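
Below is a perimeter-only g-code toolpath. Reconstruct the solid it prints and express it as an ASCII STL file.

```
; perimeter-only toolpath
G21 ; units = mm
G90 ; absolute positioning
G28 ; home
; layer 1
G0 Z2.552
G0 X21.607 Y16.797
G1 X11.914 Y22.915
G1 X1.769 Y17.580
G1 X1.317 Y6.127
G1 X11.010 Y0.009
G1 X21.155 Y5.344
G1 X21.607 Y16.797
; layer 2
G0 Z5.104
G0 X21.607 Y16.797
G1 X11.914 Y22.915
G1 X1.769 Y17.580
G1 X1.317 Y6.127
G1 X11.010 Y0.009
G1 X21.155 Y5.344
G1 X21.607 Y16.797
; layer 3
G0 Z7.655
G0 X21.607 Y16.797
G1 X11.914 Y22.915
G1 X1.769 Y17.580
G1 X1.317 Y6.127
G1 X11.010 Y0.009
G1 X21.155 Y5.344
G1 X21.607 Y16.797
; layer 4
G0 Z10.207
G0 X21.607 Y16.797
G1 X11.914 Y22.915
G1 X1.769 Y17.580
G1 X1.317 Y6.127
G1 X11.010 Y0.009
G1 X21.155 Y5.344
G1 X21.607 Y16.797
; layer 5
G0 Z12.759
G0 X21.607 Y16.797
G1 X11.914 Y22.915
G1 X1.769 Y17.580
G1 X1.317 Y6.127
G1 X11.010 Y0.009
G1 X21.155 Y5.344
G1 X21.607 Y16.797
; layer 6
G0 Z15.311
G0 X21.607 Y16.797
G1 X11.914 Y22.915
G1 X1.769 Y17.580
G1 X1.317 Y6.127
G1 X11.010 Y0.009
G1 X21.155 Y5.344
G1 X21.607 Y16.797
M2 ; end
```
solid part
  facet normal 0.0000 0.0000 -1.0000
    outer loop
      vertex 1.769 17.580 0.000
      vertex 11.914 22.915 0.000
      vertex 21.607 16.797 0.000
    endloop
  endfacet
  facet normal 0.0000 0.0000 -1.0000
    outer loop
      vertex 1.317 6.127 0.000
      vertex 1.769 17.580 0.000
      vertex 21.607 16.797 0.000
    endloop
  endfacet
  facet normal 0.0000 0.0000 -1.0000
    outer loop
      vertex 11.010 0.009 0.000
      vertex 1.317 6.127 0.000
      vertex 21.607 16.797 0.000
    endloop
  endfacet
  facet normal 0.0000 0.0000 -1.0000
    outer loop
      vertex 21.155 5.344 0.000
      vertex 11.010 0.009 0.000
      vertex 21.607 16.797 0.000
    endloop
  endfacet
  facet normal 0.0000 0.0000 1.0000
    outer loop
      vertex 21.607 16.797 15.311
      vertex 11.914 22.915 15.311
      vertex 1.769 17.580 15.311
    endloop
  endfacet
  facet normal 0.0000 0.0000 1.0000
    outer loop
      vertex 21.607 16.797 15.311
      vertex 1.769 17.580 15.311
      vertex 1.317 6.127 15.311
    endloop
  endfacet
  facet normal 0.0000 0.0000 1.0000
    outer loop
      vertex 21.607 16.797 15.311
      vertex 1.317 6.127 15.311
      vertex 11.010 0.009 15.311
    endloop
  endfacet
  facet normal 0.0000 0.0000 1.0000
    outer loop
      vertex 21.607 16.797 15.311
      vertex 11.010 0.009 15.311
      vertex 21.155 5.344 15.311
    endloop
  endfacet
  facet normal 0.5338 0.8456 0.0000
    outer loop
      vertex 21.607 16.797 0.000
      vertex 11.914 22.915 0.000
      vertex 11.914 22.915 15.311
    endloop
  endfacet
  facet normal 0.5338 0.8456 0.0000
    outer loop
      vertex 21.607 16.797 0.000
      vertex 11.914 22.915 15.311
      vertex 21.607 16.797 15.311
    endloop
  endfacet
  facet normal -0.4654 0.8851 0.0000
    outer loop
      vertex 11.914 22.915 0.000
      vertex 1.769 17.580 0.000
      vertex 1.769 17.580 15.311
    endloop
  endfacet
  facet normal -0.4654 0.8851 0.0000
    outer loop
      vertex 11.914 22.915 0.000
      vertex 1.769 17.580 15.311
      vertex 11.914 22.915 15.311
    endloop
  endfacet
  facet normal -0.9992 0.0394 0.0000
    outer loop
      vertex 1.769 17.580 0.000
      vertex 1.317 6.127 0.000
      vertex 1.317 6.127 15.311
    endloop
  endfacet
  facet normal -0.9992 0.0394 0.0000
    outer loop
      vertex 1.769 17.580 0.000
      vertex 1.317 6.127 15.311
      vertex 1.769 17.580 15.311
    endloop
  endfacet
  facet normal -0.5338 -0.8456 0.0000
    outer loop
      vertex 1.317 6.127 0.000
      vertex 11.010 0.009 0.000
      vertex 11.010 0.009 15.311
    endloop
  endfacet
  facet normal -0.5338 -0.8456 0.0000
    outer loop
      vertex 1.317 6.127 0.000
      vertex 11.010 0.009 15.311
      vertex 1.317 6.127 15.311
    endloop
  endfacet
  facet normal 0.4654 -0.8851 0.0000
    outer loop
      vertex 11.010 0.009 0.000
      vertex 21.155 5.344 0.000
      vertex 21.155 5.344 15.311
    endloop
  endfacet
  facet normal 0.4654 -0.8851 0.0000
    outer loop
      vertex 11.010 0.009 0.000
      vertex 21.155 5.344 15.311
      vertex 11.010 0.009 15.311
    endloop
  endfacet
  facet normal 0.9992 -0.0394 0.0000
    outer loop
      vertex 21.155 5.344 0.000
      vertex 21.607 16.797 0.000
      vertex 21.607 16.797 15.311
    endloop
  endfacet
  facet normal 0.9992 -0.0394 0.0000
    outer loop
      vertex 21.155 5.344 0.000
      vertex 21.607 16.797 15.311
      vertex 21.155 5.344 15.311
    endloop
  endfacet
endsolid part

The G0 Z moves step by Δz≈2.552 mm. Every layer's G1 loop is the same polygon, so the solid is a straight extrusion of it from z=0 to z≈15.3. Closing with flat bottom and top caps and triangulating gives 20 facets — a regular 6-sided prism (a cylinder approximated with 6 flat sides), circumscribed radius ≈ 11.5 mm, height ≈ 15.3 mm.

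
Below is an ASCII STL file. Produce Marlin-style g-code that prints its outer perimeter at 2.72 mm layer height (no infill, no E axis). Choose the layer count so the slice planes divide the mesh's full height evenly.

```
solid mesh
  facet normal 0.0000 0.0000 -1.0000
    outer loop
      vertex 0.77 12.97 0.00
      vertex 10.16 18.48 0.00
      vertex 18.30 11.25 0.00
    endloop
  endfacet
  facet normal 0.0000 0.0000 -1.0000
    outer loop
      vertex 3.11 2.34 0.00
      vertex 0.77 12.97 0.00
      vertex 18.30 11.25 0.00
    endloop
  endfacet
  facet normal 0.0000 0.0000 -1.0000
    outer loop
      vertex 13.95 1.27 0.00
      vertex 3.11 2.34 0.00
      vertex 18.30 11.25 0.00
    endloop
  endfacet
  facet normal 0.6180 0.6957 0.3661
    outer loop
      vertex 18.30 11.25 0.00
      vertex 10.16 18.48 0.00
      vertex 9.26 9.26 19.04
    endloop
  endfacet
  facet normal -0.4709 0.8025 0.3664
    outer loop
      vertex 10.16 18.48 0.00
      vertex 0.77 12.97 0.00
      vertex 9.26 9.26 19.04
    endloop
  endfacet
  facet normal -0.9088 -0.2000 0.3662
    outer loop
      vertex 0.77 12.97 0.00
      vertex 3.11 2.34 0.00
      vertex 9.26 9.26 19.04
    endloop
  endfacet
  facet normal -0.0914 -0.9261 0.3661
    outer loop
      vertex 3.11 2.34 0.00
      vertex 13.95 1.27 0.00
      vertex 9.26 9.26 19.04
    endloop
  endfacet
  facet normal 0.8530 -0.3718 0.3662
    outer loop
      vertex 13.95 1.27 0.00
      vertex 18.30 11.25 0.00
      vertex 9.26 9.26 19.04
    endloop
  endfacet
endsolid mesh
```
; perimeter-only toolpath
G21 ; units = mm
G90 ; absolute positioning
G28 ; home
; layer 1
G0 Z2.72
G0 X17.01 Y10.97
G1 X10.03 Y17.16
G1 X1.98 Y12.44
G1 X3.99 Y3.33
G1 X13.28 Y2.41
G1 X17.01 Y10.97
; layer 2
G0 Z5.44
G0 X15.72 Y10.68
G1 X9.90 Y15.85
G1 X3.20 Y11.91
G1 X4.87 Y4.32
G1 X12.61 Y3.55
G1 X15.72 Y10.68
; layer 3
G0 Z8.16
G0 X14.43 Y10.40
G1 X9.77 Y14.53
G1 X4.41 Y11.38
G1 X5.75 Y5.31
G1 X11.94 Y4.69
G1 X14.43 Y10.40
; layer 4
G0 Z10.88
G0 X13.13 Y10.11
G1 X9.65 Y13.21
G1 X5.62 Y10.85
G1 X6.62 Y6.29
G1 X11.27 Y5.84
G1 X13.13 Y10.11
; layer 5
G0 Z13.60
G0 X11.84 Y9.83
G1 X9.52 Y11.89
G1 X6.83 Y10.32
G1 X7.50 Y7.28
G1 X10.60 Y6.98
G1 X11.84 Y9.83
; layer 6
G0 Z16.32
G0 X10.55 Y9.54
G1 X9.39 Y10.58
G1 X8.05 Y9.79
G1 X8.38 Y8.27
G1 X9.93 Y8.12
G1 X10.55 Y9.54
M2 ; end

The solid is a regular 5-sided pyramid, base circumscribed radius ≈ 9.26 mm, apex at z ≈ 19 mm. Slicing at Δz = 2.72 mm — 7 equal slices spanning the solid's height, so layer i sits at z = i·h/7 — gives 6 non-empty perimeters. Each is a 5-segment closed polygon; G0 lifts to the layer z and rapids to the start vertex, then G1 traces the edges. The cross-section shrinks linearly with z (the slice at the apex is degenerate and omitted).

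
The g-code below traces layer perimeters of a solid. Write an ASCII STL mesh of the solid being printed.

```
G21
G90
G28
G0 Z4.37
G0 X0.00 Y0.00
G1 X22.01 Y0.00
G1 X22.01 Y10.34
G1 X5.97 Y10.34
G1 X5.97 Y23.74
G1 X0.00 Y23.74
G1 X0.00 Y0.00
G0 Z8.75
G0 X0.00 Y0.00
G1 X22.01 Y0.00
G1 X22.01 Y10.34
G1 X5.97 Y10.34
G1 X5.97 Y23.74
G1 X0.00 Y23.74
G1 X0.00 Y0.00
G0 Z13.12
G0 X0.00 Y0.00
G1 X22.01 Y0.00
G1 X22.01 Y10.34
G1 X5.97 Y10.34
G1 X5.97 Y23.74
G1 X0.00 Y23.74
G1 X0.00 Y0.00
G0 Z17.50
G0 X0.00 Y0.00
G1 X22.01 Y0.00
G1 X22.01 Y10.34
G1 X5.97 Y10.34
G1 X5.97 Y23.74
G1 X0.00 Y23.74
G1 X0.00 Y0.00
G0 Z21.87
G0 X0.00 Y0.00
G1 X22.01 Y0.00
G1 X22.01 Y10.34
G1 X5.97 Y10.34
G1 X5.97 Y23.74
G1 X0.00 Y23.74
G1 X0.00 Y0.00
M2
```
solid part
  facet normal 0.0000 0.0000 -1.0000
    outer loop
      vertex 22.01 10.34 0.00
      vertex 22.01 0.00 0.00
      vertex 0.00 0.00 0.00
    endloop
  endfacet
  facet normal 0.0000 0.0000 -1.0000
    outer loop
      vertex 5.97 10.34 0.00
      vertex 22.01 10.34 0.00
      vertex 0.00 0.00 0.00
    endloop
  endfacet
  facet normal 0.0000 0.0000 -1.0000
    outer loop
      vertex 5.97 23.74 0.00
      vertex 5.97 10.34 0.00
      vertex 0.00 0.00 0.00
    endloop
  endfacet
  facet normal 0.0000 0.0000 -1.0000
    outer loop
      vertex 0.00 23.74 0.00
      vertex 5.97 23.74 0.00
      vertex 0.00 0.00 0.00
    endloop
  endfacet
  facet normal 0.0000 0.0000 1.0000
    outer loop
      vertex 0.00 0.00 21.87
      vertex 22.01 0.00 21.87
      vertex 22.01 10.34 21.87
    endloop
  endfacet
  facet normal 0.0000 0.0000 1.0000
    outer loop
      vertex 0.00 0.00 21.87
      vertex 22.01 10.34 21.87
      vertex 5.97 10.34 21.87
    endloop
  endfacet
  facet normal 0.0000 0.0000 1.0000
    outer loop
      vertex 0.00 0.00 21.87
      vertex 5.97 10.34 21.87
      vertex 5.97 23.74 21.87
    endloop
  endfacet
  facet normal 0.0000 0.0000 1.0000
    outer loop
      vertex 0.00 0.00 21.87
      vertex 5.97 23.74 21.87
      vertex 0.00 23.74 21.87
    endloop
  endfacet
  facet normal 0.0000 -1.0000 0.0000
    outer loop
      vertex 0.00 0.00 0.00
      vertex 22.01 0.00 0.00
      vertex 22.01 0.00 21.87
    endloop
  endfacet
  facet normal 0.0000 -1.0000 0.0000
    outer loop
      vertex 0.00 0.00 0.00
      vertex 22.01 0.00 21.87
      vertex 0.00 0.00 21.87
    endloop
  endfacet
  facet normal 1.0000 0.0000 0.0000
    outer loop
      vertex 22.01 0.00 0.00
      vertex 22.01 10.34 0.00
      vertex 22.01 10.34 21.87
    endloop
  endfacet
  facet normal 1.0000 0.0000 0.0000
    outer loop
      vertex 22.01 0.00 0.00
      vertex 22.01 10.34 21.87
      vertex 22.01 0.00 21.87
    endloop
  endfacet
  facet normal 0.0000 1.0000 0.0000
    outer loop
      vertex 22.01 10.34 0.00
      vertex 5.97 10.34 0.00
      vertex 5.97 10.34 21.87
    endloop
  endfacet
  facet normal 0.0000 1.0000 0.0000
    outer loop
      vertex 22.01 10.34 0.00
      vertex 5.97 10.34 21.87
      vertex 22.01 10.34 21.87
    endloop
  endfacet
  facet normal 1.0000 0.0000 0.0000
    outer loop
      vertex 5.97 10.34 0.00
      vertex 5.97 23.74 0.00
      vertex 5.97 23.74 21.87
    endloop
  endfacet
  facet normal 1.0000 0.0000 0.0000
    outer loop
      vertex 5.97 10.34 0.00
      vertex 5.97 23.74 21.87
      vertex 5.97 10.34 21.87
    endloop
  endfacet
  facet normal 0.0000 1.0000 0.0000
    outer loop
      vertex 5.97 23.74 0.00
      vertex 0.00 23.74 0.00
      vertex 0.00 23.74 21.87
    endloop
  endfacet
  facet normal 0.0000 1.0000 0.0000
    outer loop
      vertex 5.97 23.74 0.00
      vertex 0.00 23.74 21.87
      vertex 5.97 23.74 21.87
    endloop
  endfacet
  facet normal -1.0000 0.0000 0.0000
    outer loop
      vertex 0.00 23.74 0.00
      vertex 0.00 0.00 0.00
      vertex 0.00 0.00 21.87
    endloop
  endfacet
  facet normal -1.0000 0.0000 0.0000
    outer loop
      vertex 0.00 23.74 0.00
      vertex 0.00 0.00 21.87
      vertex 0.00 23.74 21.87
    endloop
  endfacet
endsolid part

The G0 Z moves step by Δz≈4.37 mm. Every layer's G1 loop is the same polygon, so the solid is a straight extrusion of it from z=0 to z≈21.9. Closing with flat bottom and top caps and triangulating gives 20 facets — an L-shaped prism: outer 22 × 23.7 mm, arm thicknesses ≈ 10.3 mm (horizontal) and 5.97 mm (vertical), extruded 21.9 mm in z.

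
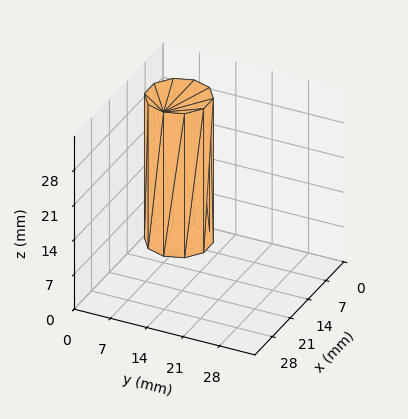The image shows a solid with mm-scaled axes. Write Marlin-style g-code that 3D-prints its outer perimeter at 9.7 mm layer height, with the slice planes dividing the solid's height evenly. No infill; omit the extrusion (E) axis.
Reading the render: the shape is a regular 10-sided prism (a cylinder approximated with 10 flat sides), circumscribed radius ≈ 6 mm, height ≈ 29 mm (dimensions read to the nearest mm from the axis ticks). For the g-code, the solid's height is divided into equal slices at the stated Δz and each level perimeter traced with G1 moves after a G0 lift.

; perimeter-only toolpath
G21 ; units = mm
G90 ; absolute positioning
G28 ; home
; layer 1
G0 Z9.7
G0 X12.0 Y6.0
G1 X10.9 Y9.5
G1 X7.9 Y11.7
G1 X4.1 Y11.7
G1 X1.1 Y9.5
G1 X0.0 Y6.0
G1 X1.1 Y2.5
G1 X4.1 Y0.3
G1 X7.9 Y0.3
G1 X10.9 Y2.5
G1 X12.0 Y6.0
; layer 2
G0 Z19.3
G0 X12.0 Y6.0
G1 X10.9 Y9.5
G1 X7.9 Y11.7
G1 X4.1 Y11.7
G1 X1.1 Y9.5
G1 X0.0 Y6.0
G1 X1.1 Y2.5
G1 X4.1 Y0.3
G1 X7.9 Y0.3
G1 X10.9 Y2.5
G1 X12.0 Y6.0
; layer 3
G0 Z29.0
G0 X12.0 Y6.0
G1 X10.9 Y9.5
G1 X7.9 Y11.7
G1 X4.1 Y11.7
G1 X1.1 Y9.5
G1 X0.0 Y6.0
G1 X1.1 Y2.5
G1 X4.1 Y0.3
G1 X7.9 Y0.3
G1 X10.9 Y2.5
G1 X12.0 Y6.0
M2 ; end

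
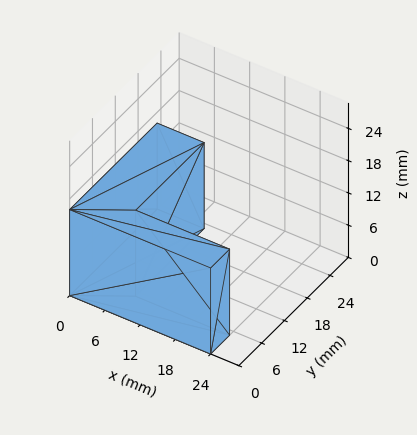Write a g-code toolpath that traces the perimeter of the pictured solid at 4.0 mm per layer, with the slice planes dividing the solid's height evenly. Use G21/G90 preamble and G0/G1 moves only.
Reading the render: the shape is an L-shaped prism: outer 24 × 23 mm, arm thicknesses ≈ 5 mm (horizontal) and 8 mm (vertical), extruded 16 mm in z (dimensions read to the nearest mm from the axis ticks). For the g-code, the solid's height is divided into equal slices at the stated Δz and each level perimeter traced with G1 moves after a G0 lift.

; perimeter-only toolpath
G21 ; units = mm
G90 ; absolute positioning
G28 ; home
; layer 1
G0 Z4.0
G0 X0.0 Y0.0
G1 X24.0 Y0.0
G1 X24.0 Y5.0
G1 X8.0 Y5.0
G1 X8.0 Y23.0
G1 X0.0 Y23.0
G1 X0.0 Y0.0
; layer 2
G0 Z8.0
G0 X0.0 Y0.0
G1 X24.0 Y0.0
G1 X24.0 Y5.0
G1 X8.0 Y5.0
G1 X8.0 Y23.0
G1 X0.0 Y23.0
G1 X0.0 Y0.0
; layer 3
G0 Z12.0
G0 X0.0 Y0.0
G1 X24.0 Y0.0
G1 X24.0 Y5.0
G1 X8.0 Y5.0
G1 X8.0 Y23.0
G1 X0.0 Y23.0
G1 X0.0 Y0.0
; layer 4
G0 Z16.0
G0 X0.0 Y0.0
G1 X24.0 Y0.0
G1 X24.0 Y5.0
G1 X8.0 Y5.0
G1 X8.0 Y23.0
G1 X0.0 Y23.0
G1 X0.0 Y0.0
M2 ; end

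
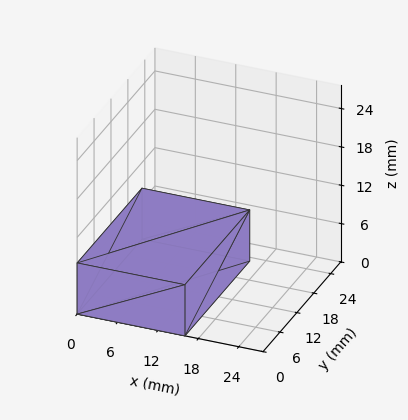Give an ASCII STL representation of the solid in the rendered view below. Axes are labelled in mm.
Reading the render: the shape is a rectangular box, roughly 16 × 23 mm footprint and 8 mm tall (dimensions read to the nearest mm from the axis ticks). For the STL, each face is triangulated and given an outward normal.

solid part
  facet normal 0.0000 0.0000 -1.0000
    outer loop
      vertex 16.0 23.0 0.0
      vertex 16.0 0.0 0.0
      vertex 0.0 0.0 0.0
    endloop
  endfacet
  facet normal 0.0000 0.0000 -1.0000
    outer loop
      vertex 0.0 23.0 0.0
      vertex 16.0 23.0 0.0
      vertex 0.0 0.0 0.0
    endloop
  endfacet
  facet normal 0.0000 0.0000 1.0000
    outer loop
      vertex 0.0 0.0 8.0
      vertex 16.0 0.0 8.0
      vertex 16.0 23.0 8.0
    endloop
  endfacet
  facet normal 0.0000 0.0000 1.0000
    outer loop
      vertex 0.0 0.0 8.0
      vertex 16.0 23.0 8.0
      vertex 0.0 23.0 8.0
    endloop
  endfacet
  facet normal 0.0000 -1.0000 0.0000
    outer loop
      vertex 0.0 0.0 0.0
      vertex 16.0 0.0 0.0
      vertex 16.0 0.0 8.0
    endloop
  endfacet
  facet normal 0.0000 -1.0000 0.0000
    outer loop
      vertex 0.0 0.0 0.0
      vertex 16.0 0.0 8.0
      vertex 0.0 0.0 8.0
    endloop
  endfacet
  facet normal 0.0000 1.0000 0.0000
    outer loop
      vertex 16.0 23.0 8.0
      vertex 16.0 23.0 0.0
      vertex 0.0 23.0 0.0
    endloop
  endfacet
  facet normal 0.0000 1.0000 0.0000
    outer loop
      vertex 0.0 23.0 8.0
      vertex 16.0 23.0 8.0
      vertex 0.0 23.0 0.0
    endloop
  endfacet
  facet normal -1.0000 0.0000 0.0000
    outer loop
      vertex 0.0 23.0 8.0
      vertex 0.0 23.0 0.0
      vertex 0.0 0.0 0.0
    endloop
  endfacet
  facet normal -1.0000 0.0000 0.0000
    outer loop
      vertex 0.0 0.0 8.0
      vertex 0.0 23.0 8.0
      vertex 0.0 0.0 0.0
    endloop
  endfacet
  facet normal 1.0000 0.0000 0.0000
    outer loop
      vertex 16.0 0.0 0.0
      vertex 16.0 23.0 0.0
      vertex 16.0 23.0 8.0
    endloop
  endfacet
  facet normal 1.0000 0.0000 0.0000
    outer loop
      vertex 16.0 0.0 0.0
      vertex 16.0 23.0 8.0
      vertex 16.0 0.0 8.0
    endloop
  endfacet
endsolid part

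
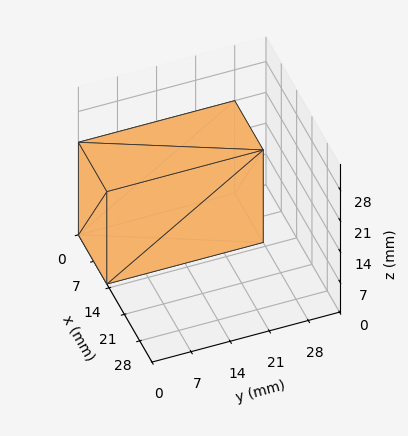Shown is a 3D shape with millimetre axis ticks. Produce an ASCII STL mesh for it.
Reading the render: the shape is a rectangular box, roughly 13 × 28 mm footprint and 21 mm tall (dimensions read to the nearest mm from the axis ticks). For the STL, each face is triangulated and given an outward normal.

solid part
  facet normal 0.0000 0.0000 -1.0000
    outer loop
      vertex 13.000 28.000 0.000
      vertex 13.000 0.000 0.000
      vertex 0.000 0.000 0.000
    endloop
  endfacet
  facet normal 0.0000 0.0000 -1.0000
    outer loop
      vertex 0.000 28.000 0.000
      vertex 13.000 28.000 0.000
      vertex 0.000 0.000 0.000
    endloop
  endfacet
  facet normal 0.0000 0.0000 1.0000
    outer loop
      vertex 0.000 0.000 21.000
      vertex 13.000 0.000 21.000
      vertex 13.000 28.000 21.000
    endloop
  endfacet
  facet normal 0.0000 0.0000 1.0000
    outer loop
      vertex 0.000 0.000 21.000
      vertex 13.000 28.000 21.000
      vertex 0.000 28.000 21.000
    endloop
  endfacet
  facet normal 0.0000 -1.0000 0.0000
    outer loop
      vertex 0.000 0.000 0.000
      vertex 13.000 0.000 0.000
      vertex 13.000 0.000 21.000
    endloop
  endfacet
  facet normal 0.0000 -1.0000 0.0000
    outer loop
      vertex 0.000 0.000 0.000
      vertex 13.000 0.000 21.000
      vertex 0.000 0.000 21.000
    endloop
  endfacet
  facet normal 0.0000 1.0000 0.0000
    outer loop
      vertex 13.000 28.000 21.000
      vertex 13.000 28.000 0.000
      vertex 0.000 28.000 0.000
    endloop
  endfacet
  facet normal 0.0000 1.0000 0.0000
    outer loop
      vertex 0.000 28.000 21.000
      vertex 13.000 28.000 21.000
      vertex 0.000 28.000 0.000
    endloop
  endfacet
  facet normal -1.0000 0.0000 0.0000
    outer loop
      vertex 0.000 28.000 21.000
      vertex 0.000 28.000 0.000
      vertex 0.000 0.000 0.000
    endloop
  endfacet
  facet normal -1.0000 0.0000 0.0000
    outer loop
      vertex 0.000 0.000 21.000
      vertex 0.000 28.000 21.000
      vertex 0.000 0.000 0.000
    endloop
  endfacet
  facet normal 1.0000 0.0000 0.0000
    outer loop
      vertex 13.000 0.000 0.000
      vertex 13.000 28.000 0.000
      vertex 13.000 28.000 21.000
    endloop
  endfacet
  facet normal 1.0000 0.0000 0.0000
    outer loop
      vertex 13.000 0.000 0.000
      vertex 13.000 28.000 21.000
      vertex 13.000 0.000 21.000
    endloop
  endfacet
endsolid part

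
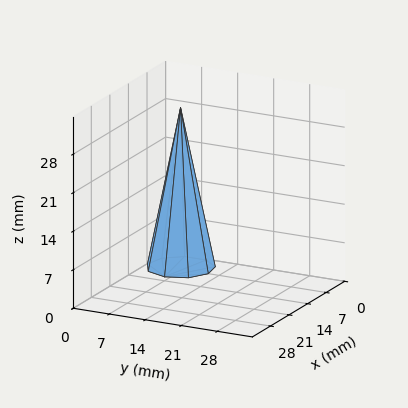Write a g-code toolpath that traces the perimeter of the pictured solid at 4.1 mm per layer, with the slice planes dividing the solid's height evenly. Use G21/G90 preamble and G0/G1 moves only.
Reading the render: the shape is a regular 9-sided pyramid, base circumscribed radius ≈ 6 mm, apex at z ≈ 29 mm (dimensions read to the nearest mm from the axis ticks). For the g-code, the solid's height is divided into equal slices at the stated Δz and each level perimeter traced with G1 moves after a G0 lift.

; perimeter-only toolpath
G21 ; units = mm
G90 ; absolute positioning
G28 ; home
; layer 1
G0 Z4.1
G0 X11.1 Y6.0
G1 X9.9 Y9.3
G1 X6.9 Y11.1
G1 X3.4 Y10.5
G1 X1.2 Y7.8
G1 X1.2 Y4.2
G1 X3.4 Y1.5
G1 X6.9 Y0.9
G1 X9.9 Y2.7
G1 X11.1 Y6.0
; layer 2
G0 Z8.3
G0 X10.3 Y6.0
G1 X9.3 Y8.8
G1 X6.7 Y10.2
G1 X3.9 Y9.7
G1 X2.0 Y7.5
G1 X2.0 Y4.5
G1 X3.9 Y2.3
G1 X6.7 Y1.8
G1 X9.3 Y3.2
G1 X10.3 Y6.0
; layer 3
G0 Z12.4
G0 X9.4 Y6.0
G1 X8.6 Y8.2
G1 X6.6 Y9.4
G1 X4.3 Y9.0
G1 X2.8 Y7.2
G1 X2.8 Y4.8
G1 X4.3 Y3.0
G1 X6.6 Y2.6
G1 X8.6 Y3.8
G1 X9.4 Y6.0
; layer 4
G0 Z16.6
G0 X8.6 Y6.0
G1 X8.0 Y7.7
G1 X6.4 Y8.5
G1 X4.7 Y8.2
G1 X3.6 Y6.9
G1 X3.6 Y5.1
G1 X4.7 Y3.8
G1 X6.4 Y3.5
G1 X8.0 Y4.3
G1 X8.6 Y6.0
; layer 5
G0 Z20.7
G0 X7.7 Y6.0
G1 X7.3 Y7.1
G1 X6.3 Y7.7
G1 X5.1 Y7.5
G1 X4.4 Y6.6
G1 X4.4 Y5.4
G1 X5.1 Y4.5
G1 X6.3 Y4.3
G1 X7.3 Y4.9
G1 X7.7 Y6.0
; layer 6
G0 Z24.9
G0 X6.9 Y6.0
G1 X6.7 Y6.6
G1 X6.1 Y6.8
G1 X5.6 Y6.7
G1 X5.2 Y6.3
G1 X5.2 Y5.7
G1 X5.6 Y5.3
G1 X6.1 Y5.2
G1 X6.7 Y5.4
G1 X6.9 Y6.0
M2 ; end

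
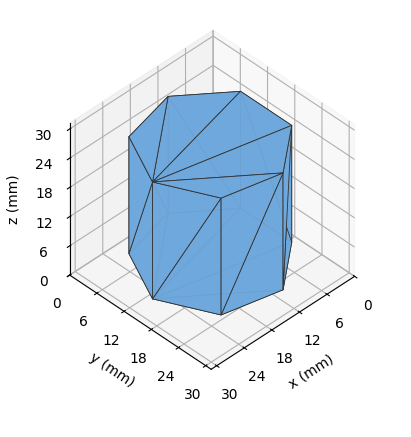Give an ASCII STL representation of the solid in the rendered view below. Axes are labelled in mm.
Reading the render: the shape is a regular 7-sided prism (a cylinder approximated with 7 flat sides), circumscribed radius ≈ 13 mm, height ≈ 24 mm (dimensions read to the nearest mm from the axis ticks). For the STL, each face is triangulated and given an outward normal.

solid part
  facet normal 0.0000 0.0000 -1.0000
    outer loop
      vertex 10.11 25.67 0.00
      vertex 21.11 23.16 0.00
      vertex 26.00 13.00 0.00
    endloop
  endfacet
  facet normal 0.0000 0.0000 -1.0000
    outer loop
      vertex 1.29 18.64 0.00
      vertex 10.11 25.67 0.00
      vertex 26.00 13.00 0.00
    endloop
  endfacet
  facet normal 0.0000 0.0000 -1.0000
    outer loop
      vertex 1.29 7.36 0.00
      vertex 1.29 18.64 0.00
      vertex 26.00 13.00 0.00
    endloop
  endfacet
  facet normal 0.0000 0.0000 -1.0000
    outer loop
      vertex 10.11 0.33 0.00
      vertex 1.29 7.36 0.00
      vertex 26.00 13.00 0.00
    endloop
  endfacet
  facet normal 0.0000 0.0000 -1.0000
    outer loop
      vertex 21.11 2.84 0.00
      vertex 10.11 0.33 0.00
      vertex 26.00 13.00 0.00
    endloop
  endfacet
  facet normal 0.0000 0.0000 1.0000
    outer loop
      vertex 26.00 13.00 24.00
      vertex 21.11 23.16 24.00
      vertex 10.11 25.67 24.00
    endloop
  endfacet
  facet normal 0.0000 0.0000 1.0000
    outer loop
      vertex 26.00 13.00 24.00
      vertex 10.11 25.67 24.00
      vertex 1.29 18.64 24.00
    endloop
  endfacet
  facet normal 0.0000 0.0000 1.0000
    outer loop
      vertex 26.00 13.00 24.00
      vertex 1.29 18.64 24.00
      vertex 1.29 7.36 24.00
    endloop
  endfacet
  facet normal 0.0000 0.0000 1.0000
    outer loop
      vertex 26.00 13.00 24.00
      vertex 1.29 7.36 24.00
      vertex 10.11 0.33 24.00
    endloop
  endfacet
  facet normal 0.0000 0.0000 1.0000
    outer loop
      vertex 26.00 13.00 24.00
      vertex 10.11 0.33 24.00
      vertex 21.11 2.84 24.00
    endloop
  endfacet
  facet normal 0.9011 0.4337 0.0000
    outer loop
      vertex 26.00 13.00 0.00
      vertex 21.11 23.16 0.00
      vertex 21.11 23.16 24.00
    endloop
  endfacet
  facet normal 0.9011 0.4337 0.0000
    outer loop
      vertex 26.00 13.00 0.00
      vertex 21.11 23.16 24.00
      vertex 26.00 13.00 24.00
    endloop
  endfacet
  facet normal 0.2225 0.9749 0.0000
    outer loop
      vertex 21.11 23.16 0.00
      vertex 10.11 25.67 0.00
      vertex 10.11 25.67 24.00
    endloop
  endfacet
  facet normal 0.2225 0.9749 0.0000
    outer loop
      vertex 21.11 23.16 0.00
      vertex 10.11 25.67 24.00
      vertex 21.11 23.16 24.00
    endloop
  endfacet
  facet normal -0.6233 0.7820 0.0000
    outer loop
      vertex 10.11 25.67 0.00
      vertex 1.29 18.64 0.00
      vertex 1.29 18.64 24.00
    endloop
  endfacet
  facet normal -0.6233 0.7820 0.0000
    outer loop
      vertex 10.11 25.67 0.00
      vertex 1.29 18.64 24.00
      vertex 10.11 25.67 24.00
    endloop
  endfacet
  facet normal -1.0000 0.0000 0.0000
    outer loop
      vertex 1.29 18.64 0.00
      vertex 1.29 7.36 0.00
      vertex 1.29 7.36 24.00
    endloop
  endfacet
  facet normal -1.0000 0.0000 0.0000
    outer loop
      vertex 1.29 18.64 0.00
      vertex 1.29 7.36 24.00
      vertex 1.29 18.64 24.00
    endloop
  endfacet
  facet normal -0.6233 -0.7820 0.0000
    outer loop
      vertex 1.29 7.36 0.00
      vertex 10.11 0.33 0.00
      vertex 10.11 0.33 24.00
    endloop
  endfacet
  facet normal -0.6233 -0.7820 0.0000
    outer loop
      vertex 1.29 7.36 0.00
      vertex 10.11 0.33 24.00
      vertex 1.29 7.36 24.00
    endloop
  endfacet
  facet normal 0.2225 -0.9749 0.0000
    outer loop
      vertex 10.11 0.33 0.00
      vertex 21.11 2.84 0.00
      vertex 21.11 2.84 24.00
    endloop
  endfacet
  facet normal 0.2225 -0.9749 0.0000
    outer loop
      vertex 10.11 0.33 0.00
      vertex 21.11 2.84 24.00
      vertex 10.11 0.33 24.00
    endloop
  endfacet
  facet normal 0.9011 -0.4337 0.0000
    outer loop
      vertex 21.11 2.84 0.00
      vertex 26.00 13.00 0.00
      vertex 26.00 13.00 24.00
    endloop
  endfacet
  facet normal 0.9011 -0.4337 0.0000
    outer loop
      vertex 21.11 2.84 0.00
      vertex 26.00 13.00 24.00
      vertex 21.11 2.84 24.00
    endloop
  endfacet
endsolid part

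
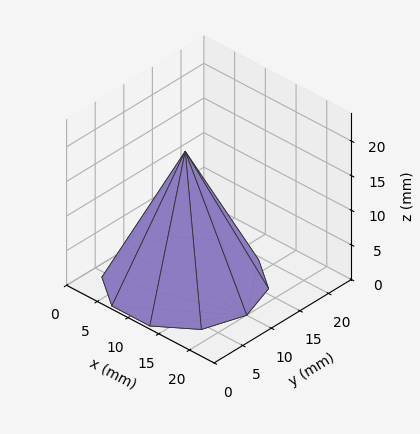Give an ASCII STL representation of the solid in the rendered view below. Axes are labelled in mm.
Reading the render: the shape is a regular 10-sided pyramid, base circumscribed radius ≈ 10 mm, apex at z ≈ 19 mm (dimensions read to the nearest mm from the axis ticks). For the STL, each face is triangulated and given an outward normal.

solid part
  facet normal 0.0000 0.0000 -1.0000
    outer loop
      vertex 13.090 19.511 0.000
      vertex 18.090 15.878 0.000
      vertex 20.000 10.000 0.000
    endloop
  endfacet
  facet normal 0.0000 0.0000 -1.0000
    outer loop
      vertex 6.910 19.511 0.000
      vertex 13.090 19.511 0.000
      vertex 20.000 10.000 0.000
    endloop
  endfacet
  facet normal 0.0000 0.0000 -1.0000
    outer loop
      vertex 1.910 15.878 0.000
      vertex 6.910 19.511 0.000
      vertex 20.000 10.000 0.000
    endloop
  endfacet
  facet normal 0.0000 0.0000 -1.0000
    outer loop
      vertex 0.000 10.000 0.000
      vertex 1.910 15.878 0.000
      vertex 20.000 10.000 0.000
    endloop
  endfacet
  facet normal 0.0000 0.0000 -1.0000
    outer loop
      vertex 1.910 4.122 0.000
      vertex 0.000 10.000 0.000
      vertex 20.000 10.000 0.000
    endloop
  endfacet
  facet normal 0.0000 0.0000 -1.0000
    outer loop
      vertex 6.910 0.489 0.000
      vertex 1.910 4.122 0.000
      vertex 20.000 10.000 0.000
    endloop
  endfacet
  facet normal 0.0000 0.0000 -1.0000
    outer loop
      vertex 13.090 0.489 0.000
      vertex 6.910 0.489 0.000
      vertex 20.000 10.000 0.000
    endloop
  endfacet
  facet normal 0.0000 0.0000 -1.0000
    outer loop
      vertex 18.090 4.122 0.000
      vertex 13.090 0.489 0.000
      vertex 20.000 10.000 0.000
    endloop
  endfacet
  facet normal 0.8505 0.2763 0.4476
    outer loop
      vertex 20.000 10.000 0.000
      vertex 18.090 15.878 0.000
      vertex 10.000 10.000 19.000
    endloop
  endfacet
  facet normal 0.5256 0.7234 0.4476
    outer loop
      vertex 18.090 15.878 0.000
      vertex 13.090 19.511 0.000
      vertex 10.000 10.000 19.000
    endloop
  endfacet
  facet normal 0.0000 0.8942 0.4476
    outer loop
      vertex 13.090 19.511 0.000
      vertex 6.910 19.511 0.000
      vertex 10.000 10.000 19.000
    endloop
  endfacet
  facet normal -0.5256 0.7234 0.4476
    outer loop
      vertex 6.910 19.511 0.000
      vertex 1.910 15.878 0.000
      vertex 10.000 10.000 19.000
    endloop
  endfacet
  facet normal -0.8505 0.2763 0.4476
    outer loop
      vertex 1.910 15.878 0.000
      vertex 0.000 10.000 0.000
      vertex 10.000 10.000 19.000
    endloop
  endfacet
  facet normal -0.8505 -0.2763 0.4476
    outer loop
      vertex 0.000 10.000 0.000
      vertex 1.910 4.122 0.000
      vertex 10.000 10.000 19.000
    endloop
  endfacet
  facet normal -0.5256 -0.7234 0.4476
    outer loop
      vertex 1.910 4.122 0.000
      vertex 6.910 0.489 0.000
      vertex 10.000 10.000 19.000
    endloop
  endfacet
  facet normal 0.0000 -0.8942 0.4476
    outer loop
      vertex 6.910 0.489 0.000
      vertex 13.090 0.489 0.000
      vertex 10.000 10.000 19.000
    endloop
  endfacet
  facet normal 0.5256 -0.7234 0.4476
    outer loop
      vertex 13.090 0.489 0.000
      vertex 18.090 4.122 0.000
      vertex 10.000 10.000 19.000
    endloop
  endfacet
  facet normal 0.8505 -0.2763 0.4476
    outer loop
      vertex 18.090 4.122 0.000
      vertex 20.000 10.000 0.000
      vertex 10.000 10.000 19.000
    endloop
  endfacet
endsolid part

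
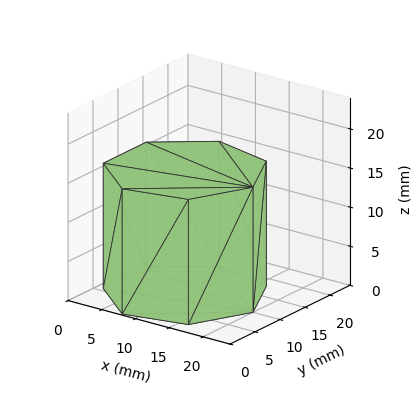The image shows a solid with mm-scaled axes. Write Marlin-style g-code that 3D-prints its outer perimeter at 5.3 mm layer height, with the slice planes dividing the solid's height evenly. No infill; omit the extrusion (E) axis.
Reading the render: the shape is a regular 7-sided prism (a cylinder approximated with 7 flat sides), circumscribed radius ≈ 10 mm, height ≈ 16 mm (dimensions read to the nearest mm from the axis ticks). For the g-code, the solid's height is divided into equal slices at the stated Δz and each level perimeter traced with G1 moves after a G0 lift.

; perimeter-only toolpath
G21 ; units = mm
G90 ; absolute positioning
G28 ; home
; layer 1
G0 Z5.3
G0 X20.0 Y10.0
G1 X16.2 Y17.8
G1 X7.8 Y19.7
G1 X1.0 Y14.3
G1 X1.0 Y5.7
G1 X7.8 Y0.3
G1 X16.2 Y2.2
G1 X20.0 Y10.0
; layer 2
G0 Z10.7
G0 X20.0 Y10.0
G1 X16.2 Y17.8
G1 X7.8 Y19.7
G1 X1.0 Y14.3
G1 X1.0 Y5.7
G1 X7.8 Y0.3
G1 X16.2 Y2.2
G1 X20.0 Y10.0
; layer 3
G0 Z16.0
G0 X20.0 Y10.0
G1 X16.2 Y17.8
G1 X7.8 Y19.7
G1 X1.0 Y14.3
G1 X1.0 Y5.7
G1 X7.8 Y0.3
G1 X16.2 Y2.2
G1 X20.0 Y10.0
M2 ; end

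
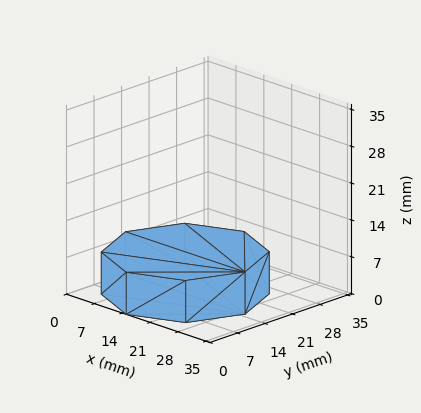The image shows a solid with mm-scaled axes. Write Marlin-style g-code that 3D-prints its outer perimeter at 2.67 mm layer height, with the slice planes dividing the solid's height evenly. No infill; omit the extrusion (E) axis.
Reading the render: the shape is a regular 8-sided prism (a cylinder approximated with 8 flat sides), circumscribed radius ≈ 15 mm, height ≈ 8 mm (dimensions read to the nearest mm from the axis ticks). For the g-code, the solid's height is divided into equal slices at the stated Δz and each level perimeter traced with G1 moves after a G0 lift.

; perimeter-only toolpath
G21 ; units = mm
G90 ; absolute positioning
G28 ; home
; layer 1
G0 Z2.67
G0 X30.00 Y15.00
G1 X25.61 Y25.61
G1 X15.00 Y30.00
G1 X4.39 Y25.61
G1 X0.00 Y15.00
G1 X4.39 Y4.39
G1 X15.00 Y0.00
G1 X25.61 Y4.39
G1 X30.00 Y15.00
; layer 2
G0 Z5.33
G0 X30.00 Y15.00
G1 X25.61 Y25.61
G1 X15.00 Y30.00
G1 X4.39 Y25.61
G1 X0.00 Y15.00
G1 X4.39 Y4.39
G1 X15.00 Y0.00
G1 X25.61 Y4.39
G1 X30.00 Y15.00
; layer 3
G0 Z8.00
G0 X30.00 Y15.00
G1 X25.61 Y25.61
G1 X15.00 Y30.00
G1 X4.39 Y25.61
G1 X0.00 Y15.00
G1 X4.39 Y4.39
G1 X15.00 Y0.00
G1 X25.61 Y4.39
G1 X30.00 Y15.00
M2 ; end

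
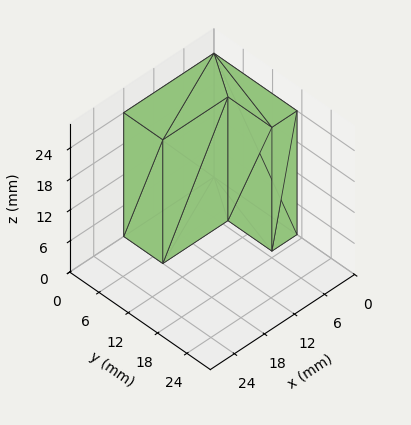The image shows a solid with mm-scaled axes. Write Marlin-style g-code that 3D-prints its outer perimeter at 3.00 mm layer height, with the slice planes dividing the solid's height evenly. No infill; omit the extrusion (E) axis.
Reading the render: the shape is an L-shaped prism: outer 18 × 17 mm, arm thicknesses ≈ 8 mm (horizontal) and 5 mm (vertical), extruded 24 mm in z (dimensions read to the nearest mm from the axis ticks). For the g-code, the solid's height is divided into equal slices at the stated Δz and each level perimeter traced with G1 moves after a G0 lift.

; perimeter-only toolpath
G21 ; units = mm
G90 ; absolute positioning
G28 ; home
; layer 1
G0 Z3.00
G0 X0.00 Y0.00
G1 X18.00 Y0.00
G1 X18.00 Y8.00
G1 X5.00 Y8.00
G1 X5.00 Y17.00
G1 X0.00 Y17.00
G1 X0.00 Y0.00
; layer 2
G0 Z6.00
G0 X0.00 Y0.00
G1 X18.00 Y0.00
G1 X18.00 Y8.00
G1 X5.00 Y8.00
G1 X5.00 Y17.00
G1 X0.00 Y17.00
G1 X0.00 Y0.00
; layer 3
G0 Z9.00
G0 X0.00 Y0.00
G1 X18.00 Y0.00
G1 X18.00 Y8.00
G1 X5.00 Y8.00
G1 X5.00 Y17.00
G1 X0.00 Y17.00
G1 X0.00 Y0.00
; layer 4
G0 Z12.00
G0 X0.00 Y0.00
G1 X18.00 Y0.00
G1 X18.00 Y8.00
G1 X5.00 Y8.00
G1 X5.00 Y17.00
G1 X0.00 Y17.00
G1 X0.00 Y0.00
; layer 5
G0 Z15.00
G0 X0.00 Y0.00
G1 X18.00 Y0.00
G1 X18.00 Y8.00
G1 X5.00 Y8.00
G1 X5.00 Y17.00
G1 X0.00 Y17.00
G1 X0.00 Y0.00
; layer 6
G0 Z18.00
G0 X0.00 Y0.00
G1 X18.00 Y0.00
G1 X18.00 Y8.00
G1 X5.00 Y8.00
G1 X5.00 Y17.00
G1 X0.00 Y17.00
G1 X0.00 Y0.00
; layer 7
G0 Z21.00
G0 X0.00 Y0.00
G1 X18.00 Y0.00
G1 X18.00 Y8.00
G1 X5.00 Y8.00
G1 X5.00 Y17.00
G1 X0.00 Y17.00
G1 X0.00 Y0.00
; layer 8
G0 Z24.00
G0 X0.00 Y0.00
G1 X18.00 Y0.00
G1 X18.00 Y8.00
G1 X5.00 Y8.00
G1 X5.00 Y17.00
G1 X0.00 Y17.00
G1 X0.00 Y0.00
M2 ; end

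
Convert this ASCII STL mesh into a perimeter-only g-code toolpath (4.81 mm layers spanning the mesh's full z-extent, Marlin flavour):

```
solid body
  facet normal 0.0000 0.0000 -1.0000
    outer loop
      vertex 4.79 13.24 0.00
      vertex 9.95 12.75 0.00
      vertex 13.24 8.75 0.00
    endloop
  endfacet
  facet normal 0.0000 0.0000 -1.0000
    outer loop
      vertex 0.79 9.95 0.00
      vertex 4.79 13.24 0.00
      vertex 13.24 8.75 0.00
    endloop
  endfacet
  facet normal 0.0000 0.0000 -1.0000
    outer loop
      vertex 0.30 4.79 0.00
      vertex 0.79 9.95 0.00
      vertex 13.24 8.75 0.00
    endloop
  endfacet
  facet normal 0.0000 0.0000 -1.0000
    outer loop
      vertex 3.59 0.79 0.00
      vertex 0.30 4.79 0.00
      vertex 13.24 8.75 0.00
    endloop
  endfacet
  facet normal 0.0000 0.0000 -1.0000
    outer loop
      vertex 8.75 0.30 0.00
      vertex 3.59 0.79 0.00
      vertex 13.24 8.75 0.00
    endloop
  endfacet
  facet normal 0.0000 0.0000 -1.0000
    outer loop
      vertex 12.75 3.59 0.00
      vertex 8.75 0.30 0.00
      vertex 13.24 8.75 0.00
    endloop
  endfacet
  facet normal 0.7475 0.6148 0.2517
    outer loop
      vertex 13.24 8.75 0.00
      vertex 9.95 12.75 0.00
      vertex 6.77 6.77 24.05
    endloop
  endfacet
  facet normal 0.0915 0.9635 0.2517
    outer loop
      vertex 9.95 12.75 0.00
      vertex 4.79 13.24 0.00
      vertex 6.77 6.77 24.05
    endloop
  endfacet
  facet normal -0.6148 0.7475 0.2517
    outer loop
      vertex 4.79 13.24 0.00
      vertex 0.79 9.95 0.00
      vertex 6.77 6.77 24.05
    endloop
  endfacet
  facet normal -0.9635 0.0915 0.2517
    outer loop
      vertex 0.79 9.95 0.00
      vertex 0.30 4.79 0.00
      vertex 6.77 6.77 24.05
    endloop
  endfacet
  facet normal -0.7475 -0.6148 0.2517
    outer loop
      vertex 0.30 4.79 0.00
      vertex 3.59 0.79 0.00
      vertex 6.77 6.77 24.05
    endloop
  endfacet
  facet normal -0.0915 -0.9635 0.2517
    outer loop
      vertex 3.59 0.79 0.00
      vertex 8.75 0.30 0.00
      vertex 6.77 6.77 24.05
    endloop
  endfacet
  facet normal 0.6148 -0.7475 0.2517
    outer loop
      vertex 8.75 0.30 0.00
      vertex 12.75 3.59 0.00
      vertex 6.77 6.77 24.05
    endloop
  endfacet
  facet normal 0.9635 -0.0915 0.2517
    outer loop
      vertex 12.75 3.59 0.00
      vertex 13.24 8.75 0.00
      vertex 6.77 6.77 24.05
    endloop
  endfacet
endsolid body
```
; perimeter-only toolpath
G21 ; units = mm
G90 ; absolute positioning
G28 ; home
; layer 1
G0 Z4.81
G0 X11.95 Y8.35
G1 X9.31 Y11.55
G1 X5.19 Y11.95
G1 X1.99 Y9.31
G1 X1.59 Y5.19
G1 X4.23 Y1.99
G1 X8.35 Y1.59
G1 X11.55 Y4.23
G1 X11.95 Y8.35
; layer 2
G0 Z9.62
G0 X10.65 Y7.96
G1 X8.68 Y10.36
G1 X5.58 Y10.65
G1 X3.18 Y8.68
G1 X2.89 Y5.58
G1 X4.86 Y3.18
G1 X7.96 Y2.89
G1 X10.36 Y4.86
G1 X10.65 Y7.96
; layer 3
G0 Z14.43
G0 X9.36 Y7.56
G1 X8.04 Y9.16
G1 X5.98 Y9.36
G1 X4.38 Y8.04
G1 X4.18 Y5.98
G1 X5.50 Y4.38
G1 X7.56 Y4.18
G1 X9.16 Y5.50
G1 X9.36 Y7.56
; layer 4
G0 Z19.24
G0 X8.06 Y7.17
G1 X7.41 Y7.97
G1 X6.37 Y8.06
G1 X5.57 Y7.41
G1 X5.48 Y6.37
G1 X6.13 Y5.57
G1 X7.17 Y5.48
G1 X7.97 Y6.13
G1 X8.06 Y7.17
M2 ; end

The solid is a regular 8-sided pyramid, base circumscribed radius ≈ 6.77 mm, apex at z ≈ 24.1 mm. Slicing at Δz = 4.81 mm — 5 equal slices spanning the solid's height, so layer i sits at z = i·h/5 — gives 4 non-empty perimeters. Each is a 8-segment closed polygon; G0 lifts to the layer z and rapids to the start vertex, then G1 traces the edges. The cross-section shrinks linearly with z (the slice at the apex is degenerate and omitted).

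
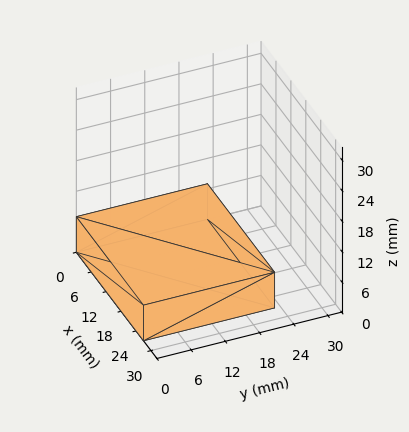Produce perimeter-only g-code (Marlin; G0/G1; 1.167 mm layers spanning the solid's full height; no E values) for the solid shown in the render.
Reading the render: the shape is a rectangular box, roughly 27 × 23 mm footprint and 7 mm tall (dimensions read to the nearest mm from the axis ticks). For the g-code, the solid's height is divided into equal slices at the stated Δz and each level perimeter traced with G1 moves after a G0 lift.

; perimeter-only toolpath
G21 ; units = mm
G90 ; absolute positioning
G28 ; home
; layer 1
G0 Z1.167
G0 X0.000 Y0.000
G1 X27.000 Y0.000
G1 X27.000 Y23.000
G1 X0.000 Y23.000
G1 X0.000 Y0.000
; layer 2
G0 Z2.333
G0 X0.000 Y0.000
G1 X27.000 Y0.000
G1 X27.000 Y23.000
G1 X0.000 Y23.000
G1 X0.000 Y0.000
; layer 3
G0 Z3.500
G0 X0.000 Y0.000
G1 X27.000 Y0.000
G1 X27.000 Y23.000
G1 X0.000 Y23.000
G1 X0.000 Y0.000
; layer 4
G0 Z4.667
G0 X0.000 Y0.000
G1 X27.000 Y0.000
G1 X27.000 Y23.000
G1 X0.000 Y23.000
G1 X0.000 Y0.000
; layer 5
G0 Z5.833
G0 X0.000 Y0.000
G1 X27.000 Y0.000
G1 X27.000 Y23.000
G1 X0.000 Y23.000
G1 X0.000 Y0.000
; layer 6
G0 Z7.000
G0 X0.000 Y0.000
G1 X27.000 Y0.000
G1 X27.000 Y23.000
G1 X0.000 Y23.000
G1 X0.000 Y0.000
M2 ; end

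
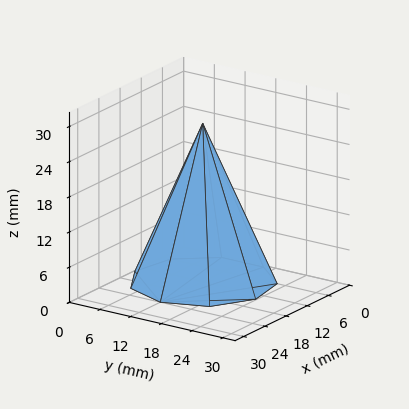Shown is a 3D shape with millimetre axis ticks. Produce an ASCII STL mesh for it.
Reading the render: the shape is a regular 9-sided pyramid, base circumscribed radius ≈ 12 mm, apex at z ≈ 27 mm (dimensions read to the nearest mm from the axis ticks). For the STL, each face is triangulated and given an outward normal.

solid part
  facet normal 0.0000 0.0000 -1.0000
    outer loop
      vertex 14.1 23.8 0.0
      vertex 21.2 19.7 0.0
      vertex 24.0 12.0 0.0
    endloop
  endfacet
  facet normal 0.0000 0.0000 -1.0000
    outer loop
      vertex 6.0 22.4 0.0
      vertex 14.1 23.8 0.0
      vertex 24.0 12.0 0.0
    endloop
  endfacet
  facet normal 0.0000 0.0000 -1.0000
    outer loop
      vertex 0.7 16.1 0.0
      vertex 6.0 22.4 0.0
      vertex 24.0 12.0 0.0
    endloop
  endfacet
  facet normal 0.0000 0.0000 -1.0000
    outer loop
      vertex 0.7 7.9 0.0
      vertex 0.7 16.1 0.0
      vertex 24.0 12.0 0.0
    endloop
  endfacet
  facet normal 0.0000 0.0000 -1.0000
    outer loop
      vertex 6.0 1.6 0.0
      vertex 0.7 7.9 0.0
      vertex 24.0 12.0 0.0
    endloop
  endfacet
  facet normal 0.0000 0.0000 -1.0000
    outer loop
      vertex 14.1 0.2 0.0
      vertex 6.0 1.6 0.0
      vertex 24.0 12.0 0.0
    endloop
  endfacet
  facet normal 0.0000 0.0000 -1.0000
    outer loop
      vertex 21.2 4.3 0.0
      vertex 14.1 0.2 0.0
      vertex 24.0 12.0 0.0
    endloop
  endfacet
  facet normal 0.8672 0.3153 0.3854
    outer loop
      vertex 24.0 12.0 0.0
      vertex 21.2 19.7 0.0
      vertex 12.0 12.0 27.0
    endloop
  endfacet
  facet normal 0.4615 0.7992 0.3852
    outer loop
      vertex 21.2 19.7 0.0
      vertex 14.1 23.8 0.0
      vertex 12.0 12.0 27.0
    endloop
  endfacet
  facet normal -0.1572 0.9094 0.3852
    outer loop
      vertex 14.1 23.8 0.0
      vertex 6.0 22.4 0.0
      vertex 12.0 12.0 27.0
    endloop
  endfacet
  facet normal -0.7060 0.5940 0.3857
    outer loop
      vertex 6.0 22.4 0.0
      vertex 0.7 16.1 0.0
      vertex 12.0 12.0 27.0
    endloop
  endfacet
  facet normal -0.9225 0.0000 0.3861
    outer loop
      vertex 0.7 16.1 0.0
      vertex 0.7 7.9 0.0
      vertex 12.0 12.0 27.0
    endloop
  endfacet
  facet normal -0.7060 -0.5940 0.3857
    outer loop
      vertex 0.7 7.9 0.0
      vertex 6.0 1.6 0.0
      vertex 12.0 12.0 27.0
    endloop
  endfacet
  facet normal -0.1572 -0.9094 0.3852
    outer loop
      vertex 6.0 1.6 0.0
      vertex 14.1 0.2 0.0
      vertex 12.0 12.0 27.0
    endloop
  endfacet
  facet normal 0.4615 -0.7992 0.3852
    outer loop
      vertex 14.1 0.2 0.0
      vertex 21.2 4.3 0.0
      vertex 12.0 12.0 27.0
    endloop
  endfacet
  facet normal 0.8672 -0.3153 0.3854
    outer loop
      vertex 21.2 4.3 0.0
      vertex 24.0 12.0 0.0
      vertex 12.0 12.0 27.0
    endloop
  endfacet
endsolid part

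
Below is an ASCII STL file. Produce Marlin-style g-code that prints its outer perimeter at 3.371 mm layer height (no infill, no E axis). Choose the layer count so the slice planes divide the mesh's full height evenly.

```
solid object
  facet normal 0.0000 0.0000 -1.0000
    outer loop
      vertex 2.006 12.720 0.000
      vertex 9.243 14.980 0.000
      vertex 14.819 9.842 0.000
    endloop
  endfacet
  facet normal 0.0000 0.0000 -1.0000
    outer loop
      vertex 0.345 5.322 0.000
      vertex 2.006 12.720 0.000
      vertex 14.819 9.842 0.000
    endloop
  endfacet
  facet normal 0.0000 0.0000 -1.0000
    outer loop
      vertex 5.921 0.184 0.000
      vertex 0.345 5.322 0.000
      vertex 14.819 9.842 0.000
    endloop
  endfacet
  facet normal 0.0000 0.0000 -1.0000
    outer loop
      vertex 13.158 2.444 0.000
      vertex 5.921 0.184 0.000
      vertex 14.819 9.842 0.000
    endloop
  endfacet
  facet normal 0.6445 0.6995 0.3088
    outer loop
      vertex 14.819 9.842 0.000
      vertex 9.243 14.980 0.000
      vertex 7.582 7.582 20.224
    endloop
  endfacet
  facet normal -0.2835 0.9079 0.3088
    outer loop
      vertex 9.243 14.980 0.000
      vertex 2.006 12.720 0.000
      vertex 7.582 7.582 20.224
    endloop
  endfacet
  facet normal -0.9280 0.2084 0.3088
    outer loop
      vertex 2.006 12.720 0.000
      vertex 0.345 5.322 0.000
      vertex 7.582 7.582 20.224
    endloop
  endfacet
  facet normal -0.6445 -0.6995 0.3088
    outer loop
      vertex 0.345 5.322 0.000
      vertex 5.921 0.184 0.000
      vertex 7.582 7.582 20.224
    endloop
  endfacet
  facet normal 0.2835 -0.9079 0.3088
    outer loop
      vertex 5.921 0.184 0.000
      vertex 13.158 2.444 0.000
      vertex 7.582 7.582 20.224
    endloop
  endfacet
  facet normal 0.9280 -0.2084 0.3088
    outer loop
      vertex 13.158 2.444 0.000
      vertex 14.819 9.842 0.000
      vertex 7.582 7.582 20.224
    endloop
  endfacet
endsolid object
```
; perimeter-only toolpath
G21 ; units = mm
G90 ; absolute positioning
G28 ; home
; layer 1
G0 Z3.371
G0 X13.613 Y9.465
G1 X8.966 Y13.747
G1 X2.935 Y11.864
G1 X1.551 Y5.699
G1 X6.198 Y1.417
G1 X12.229 Y3.300
G1 X13.613 Y9.465
; layer 2
G0 Z6.741
G0 X12.407 Y9.089
G1 X8.689 Y12.514
G1 X3.865 Y11.007
G1 X2.757 Y6.075
G1 X6.475 Y2.650
G1 X11.299 Y4.157
G1 X12.407 Y9.089
; layer 3
G0 Z10.112
G0 X11.200 Y8.712
G1 X8.412 Y11.281
G1 X4.794 Y10.151
G1 X3.963 Y6.452
G1 X6.752 Y3.883
G1 X10.370 Y5.013
G1 X11.200 Y8.712
; layer 4
G0 Z13.483
G0 X9.994 Y8.335
G1 X8.136 Y10.048
G1 X5.723 Y9.295
G1 X5.170 Y6.829
G1 X7.028 Y5.116
G1 X9.441 Y5.869
G1 X9.994 Y8.335
; layer 5
G0 Z16.853
G0 X8.788 Y7.959
G1 X7.859 Y8.815
G1 X6.653 Y8.438
G1 X6.376 Y7.205
G1 X7.305 Y6.349
G1 X8.511 Y6.726
G1 X8.788 Y7.959
M2 ; end

The solid is a regular 6-sided pyramid, base circumscribed radius ≈ 7.58 mm, apex at z ≈ 20.2 mm. Slicing at Δz = 3.371 mm — 6 equal slices spanning the solid's height, so layer i sits at z = i·h/6 — gives 5 non-empty perimeters. Each is a 6-segment closed polygon; G0 lifts to the layer z and rapids to the start vertex, then G1 traces the edges. The cross-section shrinks linearly with z (the slice at the apex is degenerate and omitted).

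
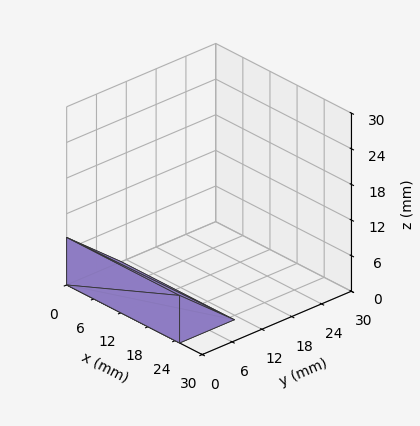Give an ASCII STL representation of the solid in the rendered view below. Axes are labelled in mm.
Reading the render: the shape is a wedge (ramp): 25 × 11 mm base, rising to 8 mm along the y=0 edge and sloping linearly to z=0 at y=11 (dimensions read to the nearest mm from the axis ticks). For the STL, each face is triangulated and given an outward normal.

solid part
  facet normal 0.0000 0.0000 -1.0000
    outer loop
      vertex 25.000 11.000 0.000
      vertex 25.000 0.000 0.000
      vertex 0.000 0.000 0.000
    endloop
  endfacet
  facet normal 0.0000 0.0000 -1.0000
    outer loop
      vertex 0.000 11.000 0.000
      vertex 25.000 11.000 0.000
      vertex 0.000 0.000 0.000
    endloop
  endfacet
  facet normal 0.0000 -1.0000 0.0000
    outer loop
      vertex 0.000 0.000 0.000
      vertex 25.000 0.000 0.000
      vertex 25.000 0.000 8.000
    endloop
  endfacet
  facet normal 0.0000 -1.0000 0.0000
    outer loop
      vertex 0.000 0.000 0.000
      vertex 25.000 0.000 8.000
      vertex 0.000 0.000 8.000
    endloop
  endfacet
  facet normal 0.0000 0.5882 0.8087
    outer loop
      vertex 0.000 0.000 8.000
      vertex 25.000 0.000 8.000
      vertex 25.000 11.000 0.000
    endloop
  endfacet
  facet normal 0.0000 0.5882 0.8087
    outer loop
      vertex 0.000 0.000 8.000
      vertex 25.000 11.000 0.000
      vertex 0.000 11.000 0.000
    endloop
  endfacet
  facet normal -1.0000 0.0000 0.0000
    outer loop
      vertex 0.000 0.000 8.000
      vertex 0.000 11.000 0.000
      vertex 0.000 0.000 0.000
    endloop
  endfacet
  facet normal 1.0000 0.0000 0.0000
    outer loop
      vertex 25.000 0.000 0.000
      vertex 25.000 11.000 0.000
      vertex 25.000 0.000 8.000
    endloop
  endfacet
endsolid part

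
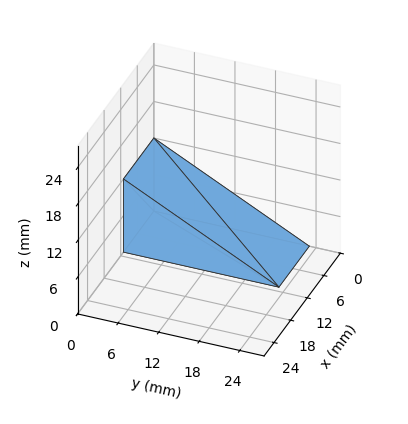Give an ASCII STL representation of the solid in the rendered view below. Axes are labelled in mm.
Reading the render: the shape is a wedge (ramp): 11 × 23 mm base, rising to 12 mm along the y=0 edge and sloping linearly to z=0 at y=23 (dimensions read to the nearest mm from the axis ticks). For the STL, each face is triangulated and given an outward normal.

solid part
  facet normal 0.0000 0.0000 -1.0000
    outer loop
      vertex 11.000 23.000 0.000
      vertex 11.000 0.000 0.000
      vertex 0.000 0.000 0.000
    endloop
  endfacet
  facet normal 0.0000 0.0000 -1.0000
    outer loop
      vertex 0.000 23.000 0.000
      vertex 11.000 23.000 0.000
      vertex 0.000 0.000 0.000
    endloop
  endfacet
  facet normal 0.0000 -1.0000 0.0000
    outer loop
      vertex 0.000 0.000 0.000
      vertex 11.000 0.000 0.000
      vertex 11.000 0.000 12.000
    endloop
  endfacet
  facet normal 0.0000 -1.0000 0.0000
    outer loop
      vertex 0.000 0.000 0.000
      vertex 11.000 0.000 12.000
      vertex 0.000 0.000 12.000
    endloop
  endfacet
  facet normal 0.0000 0.4626 0.8866
    outer loop
      vertex 0.000 0.000 12.000
      vertex 11.000 0.000 12.000
      vertex 11.000 23.000 0.000
    endloop
  endfacet
  facet normal 0.0000 0.4626 0.8866
    outer loop
      vertex 0.000 0.000 12.000
      vertex 11.000 23.000 0.000
      vertex 0.000 23.000 0.000
    endloop
  endfacet
  facet normal -1.0000 0.0000 0.0000
    outer loop
      vertex 0.000 0.000 12.000
      vertex 0.000 23.000 0.000
      vertex 0.000 0.000 0.000
    endloop
  endfacet
  facet normal 1.0000 0.0000 0.0000
    outer loop
      vertex 11.000 0.000 0.000
      vertex 11.000 23.000 0.000
      vertex 11.000 0.000 12.000
    endloop
  endfacet
endsolid part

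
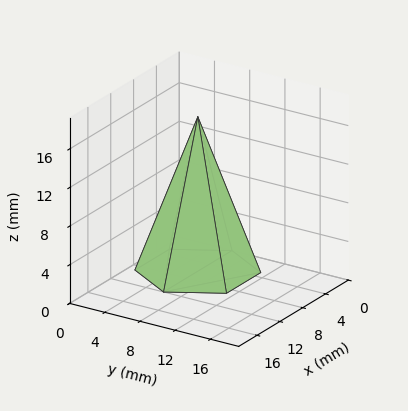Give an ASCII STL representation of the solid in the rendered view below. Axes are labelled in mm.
Reading the render: the shape is a regular 6-sided pyramid, base circumscribed radius ≈ 6 mm, apex at z ≈ 16 mm (dimensions read to the nearest mm from the axis ticks). For the STL, each face is triangulated and given an outward normal.

solid part
  facet normal 0.0000 0.0000 -1.0000
    outer loop
      vertex 3.0 11.2 0.0
      vertex 9.0 11.2 0.0
      vertex 12.0 6.0 0.0
    endloop
  endfacet
  facet normal 0.0000 0.0000 -1.0000
    outer loop
      vertex 0.0 6.0 0.0
      vertex 3.0 11.2 0.0
      vertex 12.0 6.0 0.0
    endloop
  endfacet
  facet normal 0.0000 0.0000 -1.0000
    outer loop
      vertex 3.0 0.8 0.0
      vertex 0.0 6.0 0.0
      vertex 12.0 6.0 0.0
    endloop
  endfacet
  facet normal 0.0000 0.0000 -1.0000
    outer loop
      vertex 9.0 0.8 0.0
      vertex 3.0 0.8 0.0
      vertex 12.0 6.0 0.0
    endloop
  endfacet
  facet normal 0.8238 0.4753 0.3089
    outer loop
      vertex 12.0 6.0 0.0
      vertex 9.0 11.2 0.0
      vertex 6.0 6.0 16.0
    endloop
  endfacet
  facet normal 0.0000 0.9510 0.3091
    outer loop
      vertex 9.0 11.2 0.0
      vertex 3.0 11.2 0.0
      vertex 6.0 6.0 16.0
    endloop
  endfacet
  facet normal -0.8238 0.4753 0.3089
    outer loop
      vertex 3.0 11.2 0.0
      vertex 0.0 6.0 0.0
      vertex 6.0 6.0 16.0
    endloop
  endfacet
  facet normal -0.8238 -0.4753 0.3089
    outer loop
      vertex 0.0 6.0 0.0
      vertex 3.0 0.8 0.0
      vertex 6.0 6.0 16.0
    endloop
  endfacet
  facet normal 0.0000 -0.9510 0.3091
    outer loop
      vertex 3.0 0.8 0.0
      vertex 9.0 0.8 0.0
      vertex 6.0 6.0 16.0
    endloop
  endfacet
  facet normal 0.8238 -0.4753 0.3089
    outer loop
      vertex 9.0 0.8 0.0
      vertex 12.0 6.0 0.0
      vertex 6.0 6.0 16.0
    endloop
  endfacet
endsolid part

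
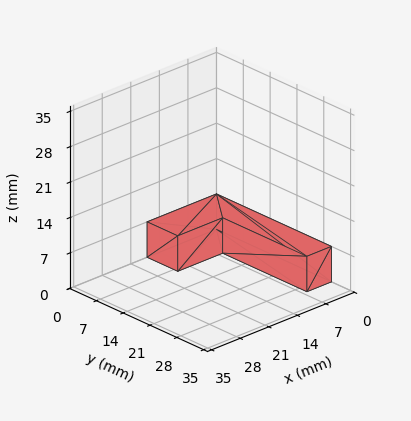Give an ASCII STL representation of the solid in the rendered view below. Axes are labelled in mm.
Reading the render: the shape is an L-shaped prism: outer 17 × 30 mm, arm thicknesses ≈ 8 mm (horizontal) and 6 mm (vertical), extruded 7 mm in z (dimensions read to the nearest mm from the axis ticks). For the STL, each face is triangulated and given an outward normal.

solid part
  facet normal 0.0000 0.0000 -1.0000
    outer loop
      vertex 17.0 8.0 0.0
      vertex 17.0 0.0 0.0
      vertex 0.0 0.0 0.0
    endloop
  endfacet
  facet normal 0.0000 0.0000 -1.0000
    outer loop
      vertex 6.0 8.0 0.0
      vertex 17.0 8.0 0.0
      vertex 0.0 0.0 0.0
    endloop
  endfacet
  facet normal 0.0000 0.0000 -1.0000
    outer loop
      vertex 6.0 30.0 0.0
      vertex 6.0 8.0 0.0
      vertex 0.0 0.0 0.0
    endloop
  endfacet
  facet normal 0.0000 0.0000 -1.0000
    outer loop
      vertex 0.0 30.0 0.0
      vertex 6.0 30.0 0.0
      vertex 0.0 0.0 0.0
    endloop
  endfacet
  facet normal 0.0000 0.0000 1.0000
    outer loop
      vertex 0.0 0.0 7.0
      vertex 17.0 0.0 7.0
      vertex 17.0 8.0 7.0
    endloop
  endfacet
  facet normal 0.0000 0.0000 1.0000
    outer loop
      vertex 0.0 0.0 7.0
      vertex 17.0 8.0 7.0
      vertex 6.0 8.0 7.0
    endloop
  endfacet
  facet normal 0.0000 0.0000 1.0000
    outer loop
      vertex 0.0 0.0 7.0
      vertex 6.0 8.0 7.0
      vertex 6.0 30.0 7.0
    endloop
  endfacet
  facet normal 0.0000 0.0000 1.0000
    outer loop
      vertex 0.0 0.0 7.0
      vertex 6.0 30.0 7.0
      vertex 0.0 30.0 7.0
    endloop
  endfacet
  facet normal 0.0000 -1.0000 0.0000
    outer loop
      vertex 0.0 0.0 0.0
      vertex 17.0 0.0 0.0
      vertex 17.0 0.0 7.0
    endloop
  endfacet
  facet normal 0.0000 -1.0000 0.0000
    outer loop
      vertex 0.0 0.0 0.0
      vertex 17.0 0.0 7.0
      vertex 0.0 0.0 7.0
    endloop
  endfacet
  facet normal 1.0000 0.0000 0.0000
    outer loop
      vertex 17.0 0.0 0.0
      vertex 17.0 8.0 0.0
      vertex 17.0 8.0 7.0
    endloop
  endfacet
  facet normal 1.0000 0.0000 0.0000
    outer loop
      vertex 17.0 0.0 0.0
      vertex 17.0 8.0 7.0
      vertex 17.0 0.0 7.0
    endloop
  endfacet
  facet normal 0.0000 1.0000 0.0000
    outer loop
      vertex 17.0 8.0 0.0
      vertex 6.0 8.0 0.0
      vertex 6.0 8.0 7.0
    endloop
  endfacet
  facet normal 0.0000 1.0000 0.0000
    outer loop
      vertex 17.0 8.0 0.0
      vertex 6.0 8.0 7.0
      vertex 17.0 8.0 7.0
    endloop
  endfacet
  facet normal 1.0000 0.0000 0.0000
    outer loop
      vertex 6.0 8.0 0.0
      vertex 6.0 30.0 0.0
      vertex 6.0 30.0 7.0
    endloop
  endfacet
  facet normal 1.0000 0.0000 0.0000
    outer loop
      vertex 6.0 8.0 0.0
      vertex 6.0 30.0 7.0
      vertex 6.0 8.0 7.0
    endloop
  endfacet
  facet normal 0.0000 1.0000 0.0000
    outer loop
      vertex 6.0 30.0 0.0
      vertex 0.0 30.0 0.0
      vertex 0.0 30.0 7.0
    endloop
  endfacet
  facet normal 0.0000 1.0000 0.0000
    outer loop
      vertex 6.0 30.0 0.0
      vertex 0.0 30.0 7.0
      vertex 6.0 30.0 7.0
    endloop
  endfacet
  facet normal -1.0000 0.0000 0.0000
    outer loop
      vertex 0.0 30.0 0.0
      vertex 0.0 0.0 0.0
      vertex 0.0 0.0 7.0
    endloop
  endfacet
  facet normal -1.0000 0.0000 0.0000
    outer loop
      vertex 0.0 30.0 0.0
      vertex 0.0 0.0 7.0
      vertex 0.0 30.0 7.0
    endloop
  endfacet
endsolid part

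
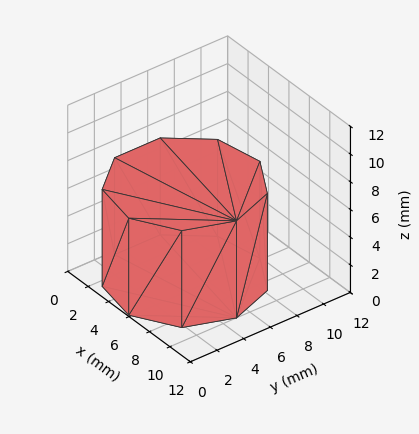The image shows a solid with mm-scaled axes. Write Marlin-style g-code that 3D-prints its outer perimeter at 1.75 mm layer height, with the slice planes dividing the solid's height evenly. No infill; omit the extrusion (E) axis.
Reading the render: the shape is a regular 9-sided prism (a cylinder approximated with 9 flat sides), circumscribed radius ≈ 5 mm, height ≈ 7 mm (dimensions read to the nearest mm from the axis ticks). For the g-code, the solid's height is divided into equal slices at the stated Δz and each level perimeter traced with G1 moves after a G0 lift.

; perimeter-only toolpath
G21 ; units = mm
G90 ; absolute positioning
G28 ; home
; layer 1
G0 Z1.75
G0 X10.00 Y5.00
G1 X8.83 Y8.21
G1 X5.87 Y9.92
G1 X2.50 Y9.33
G1 X0.30 Y6.71
G1 X0.30 Y3.29
G1 X2.50 Y0.67
G1 X5.87 Y0.08
G1 X8.83 Y1.79
G1 X10.00 Y5.00
; layer 2
G0 Z3.50
G0 X10.00 Y5.00
G1 X8.83 Y8.21
G1 X5.87 Y9.92
G1 X2.50 Y9.33
G1 X0.30 Y6.71
G1 X0.30 Y3.29
G1 X2.50 Y0.67
G1 X5.87 Y0.08
G1 X8.83 Y1.79
G1 X10.00 Y5.00
; layer 3
G0 Z5.25
G0 X10.00 Y5.00
G1 X8.83 Y8.21
G1 X5.87 Y9.92
G1 X2.50 Y9.33
G1 X0.30 Y6.71
G1 X0.30 Y3.29
G1 X2.50 Y0.67
G1 X5.87 Y0.08
G1 X8.83 Y1.79
G1 X10.00 Y5.00
; layer 4
G0 Z7.00
G0 X10.00 Y5.00
G1 X8.83 Y8.21
G1 X5.87 Y9.92
G1 X2.50 Y9.33
G1 X0.30 Y6.71
G1 X0.30 Y3.29
G1 X2.50 Y0.67
G1 X5.87 Y0.08
G1 X8.83 Y1.79
G1 X10.00 Y5.00
M2 ; end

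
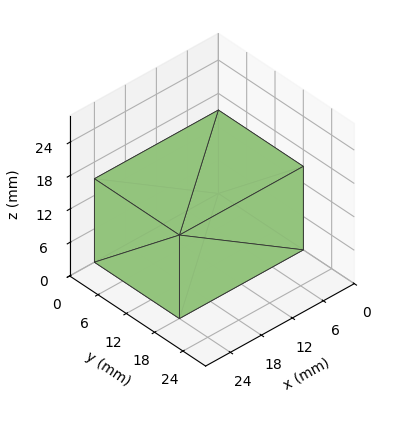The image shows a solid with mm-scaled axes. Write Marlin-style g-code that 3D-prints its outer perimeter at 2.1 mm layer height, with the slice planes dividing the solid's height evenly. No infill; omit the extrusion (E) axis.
Reading the render: the shape is a rectangular box, roughly 24 × 18 mm footprint and 15 mm tall (dimensions read to the nearest mm from the axis ticks). For the g-code, the solid's height is divided into equal slices at the stated Δz and each level perimeter traced with G1 moves after a G0 lift.

; perimeter-only toolpath
G21 ; units = mm
G90 ; absolute positioning
G28 ; home
; layer 1
G0 Z2.1
G0 X0.0 Y0.0
G1 X24.0 Y0.0
G1 X24.0 Y18.0
G1 X0.0 Y18.0
G1 X0.0 Y0.0
; layer 2
G0 Z4.3
G0 X0.0 Y0.0
G1 X24.0 Y0.0
G1 X24.0 Y18.0
G1 X0.0 Y18.0
G1 X0.0 Y0.0
; layer 3
G0 Z6.4
G0 X0.0 Y0.0
G1 X24.0 Y0.0
G1 X24.0 Y18.0
G1 X0.0 Y18.0
G1 X0.0 Y0.0
; layer 4
G0 Z8.6
G0 X0.0 Y0.0
G1 X24.0 Y0.0
G1 X24.0 Y18.0
G1 X0.0 Y18.0
G1 X0.0 Y0.0
; layer 5
G0 Z10.7
G0 X0.0 Y0.0
G1 X24.0 Y0.0
G1 X24.0 Y18.0
G1 X0.0 Y18.0
G1 X0.0 Y0.0
; layer 6
G0 Z12.9
G0 X0.0 Y0.0
G1 X24.0 Y0.0
G1 X24.0 Y18.0
G1 X0.0 Y18.0
G1 X0.0 Y0.0
; layer 7
G0 Z15.0
G0 X0.0 Y0.0
G1 X24.0 Y0.0
G1 X24.0 Y18.0
G1 X0.0 Y18.0
G1 X0.0 Y0.0
M2 ; end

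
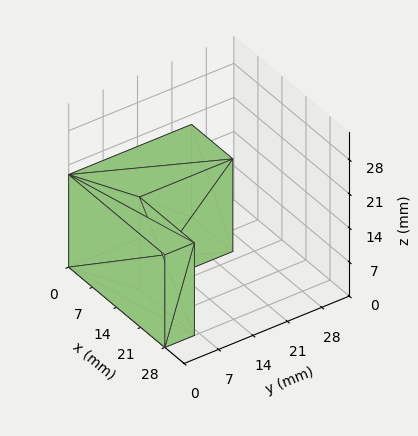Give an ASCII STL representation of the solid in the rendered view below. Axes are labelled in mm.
Reading the render: the shape is an L-shaped prism: outer 28 × 25 mm, arm thicknesses ≈ 6 mm (horizontal) and 12 mm (vertical), extruded 19 mm in z (dimensions read to the nearest mm from the axis ticks). For the STL, each face is triangulated and given an outward normal.

solid part
  facet normal 0.0000 0.0000 -1.0000
    outer loop
      vertex 28.0 6.0 0.0
      vertex 28.0 0.0 0.0
      vertex 0.0 0.0 0.0
    endloop
  endfacet
  facet normal 0.0000 0.0000 -1.0000
    outer loop
      vertex 12.0 6.0 0.0
      vertex 28.0 6.0 0.0
      vertex 0.0 0.0 0.0
    endloop
  endfacet
  facet normal 0.0000 0.0000 -1.0000
    outer loop
      vertex 12.0 25.0 0.0
      vertex 12.0 6.0 0.0
      vertex 0.0 0.0 0.0
    endloop
  endfacet
  facet normal 0.0000 0.0000 -1.0000
    outer loop
      vertex 0.0 25.0 0.0
      vertex 12.0 25.0 0.0
      vertex 0.0 0.0 0.0
    endloop
  endfacet
  facet normal 0.0000 0.0000 1.0000
    outer loop
      vertex 0.0 0.0 19.0
      vertex 28.0 0.0 19.0
      vertex 28.0 6.0 19.0
    endloop
  endfacet
  facet normal 0.0000 0.0000 1.0000
    outer loop
      vertex 0.0 0.0 19.0
      vertex 28.0 6.0 19.0
      vertex 12.0 6.0 19.0
    endloop
  endfacet
  facet normal 0.0000 0.0000 1.0000
    outer loop
      vertex 0.0 0.0 19.0
      vertex 12.0 6.0 19.0
      vertex 12.0 25.0 19.0
    endloop
  endfacet
  facet normal 0.0000 0.0000 1.0000
    outer loop
      vertex 0.0 0.0 19.0
      vertex 12.0 25.0 19.0
      vertex 0.0 25.0 19.0
    endloop
  endfacet
  facet normal 0.0000 -1.0000 0.0000
    outer loop
      vertex 0.0 0.0 0.0
      vertex 28.0 0.0 0.0
      vertex 28.0 0.0 19.0
    endloop
  endfacet
  facet normal 0.0000 -1.0000 0.0000
    outer loop
      vertex 0.0 0.0 0.0
      vertex 28.0 0.0 19.0
      vertex 0.0 0.0 19.0
    endloop
  endfacet
  facet normal 1.0000 0.0000 0.0000
    outer loop
      vertex 28.0 0.0 0.0
      vertex 28.0 6.0 0.0
      vertex 28.0 6.0 19.0
    endloop
  endfacet
  facet normal 1.0000 0.0000 0.0000
    outer loop
      vertex 28.0 0.0 0.0
      vertex 28.0 6.0 19.0
      vertex 28.0 0.0 19.0
    endloop
  endfacet
  facet normal 0.0000 1.0000 0.0000
    outer loop
      vertex 28.0 6.0 0.0
      vertex 12.0 6.0 0.0
      vertex 12.0 6.0 19.0
    endloop
  endfacet
  facet normal 0.0000 1.0000 0.0000
    outer loop
      vertex 28.0 6.0 0.0
      vertex 12.0 6.0 19.0
      vertex 28.0 6.0 19.0
    endloop
  endfacet
  facet normal 1.0000 0.0000 0.0000
    outer loop
      vertex 12.0 6.0 0.0
      vertex 12.0 25.0 0.0
      vertex 12.0 25.0 19.0
    endloop
  endfacet
  facet normal 1.0000 0.0000 0.0000
    outer loop
      vertex 12.0 6.0 0.0
      vertex 12.0 25.0 19.0
      vertex 12.0 6.0 19.0
    endloop
  endfacet
  facet normal 0.0000 1.0000 0.0000
    outer loop
      vertex 12.0 25.0 0.0
      vertex 0.0 25.0 0.0
      vertex 0.0 25.0 19.0
    endloop
  endfacet
  facet normal 0.0000 1.0000 0.0000
    outer loop
      vertex 12.0 25.0 0.0
      vertex 0.0 25.0 19.0
      vertex 12.0 25.0 19.0
    endloop
  endfacet
  facet normal -1.0000 0.0000 0.0000
    outer loop
      vertex 0.0 25.0 0.0
      vertex 0.0 0.0 0.0
      vertex 0.0 0.0 19.0
    endloop
  endfacet
  facet normal -1.0000 0.0000 0.0000
    outer loop
      vertex 0.0 25.0 0.0
      vertex 0.0 0.0 19.0
      vertex 0.0 25.0 19.0
    endloop
  endfacet
endsolid part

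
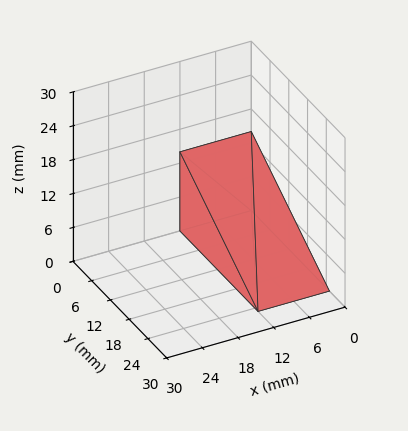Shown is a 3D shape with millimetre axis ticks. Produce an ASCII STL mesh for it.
Reading the render: the shape is a wedge (ramp): 12 × 25 mm base, rising to 14 mm along the y=0 edge and sloping linearly to z=0 at y=25 (dimensions read to the nearest mm from the axis ticks). For the STL, each face is triangulated and given an outward normal.

solid part
  facet normal 0.0000 0.0000 -1.0000
    outer loop
      vertex 12.0 25.0 0.0
      vertex 12.0 0.0 0.0
      vertex 0.0 0.0 0.0
    endloop
  endfacet
  facet normal 0.0000 0.0000 -1.0000
    outer loop
      vertex 0.0 25.0 0.0
      vertex 12.0 25.0 0.0
      vertex 0.0 0.0 0.0
    endloop
  endfacet
  facet normal 0.0000 -1.0000 0.0000
    outer loop
      vertex 0.0 0.0 0.0
      vertex 12.0 0.0 0.0
      vertex 12.0 0.0 14.0
    endloop
  endfacet
  facet normal 0.0000 -1.0000 0.0000
    outer loop
      vertex 0.0 0.0 0.0
      vertex 12.0 0.0 14.0
      vertex 0.0 0.0 14.0
    endloop
  endfacet
  facet normal 0.0000 0.4886 0.8725
    outer loop
      vertex 0.0 0.0 14.0
      vertex 12.0 0.0 14.0
      vertex 12.0 25.0 0.0
    endloop
  endfacet
  facet normal 0.0000 0.4886 0.8725
    outer loop
      vertex 0.0 0.0 14.0
      vertex 12.0 25.0 0.0
      vertex 0.0 25.0 0.0
    endloop
  endfacet
  facet normal -1.0000 0.0000 0.0000
    outer loop
      vertex 0.0 0.0 14.0
      vertex 0.0 25.0 0.0
      vertex 0.0 0.0 0.0
    endloop
  endfacet
  facet normal 1.0000 0.0000 0.0000
    outer loop
      vertex 12.0 0.0 0.0
      vertex 12.0 25.0 0.0
      vertex 12.0 0.0 14.0
    endloop
  endfacet
endsolid part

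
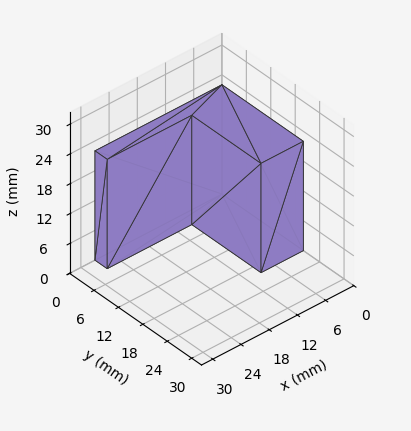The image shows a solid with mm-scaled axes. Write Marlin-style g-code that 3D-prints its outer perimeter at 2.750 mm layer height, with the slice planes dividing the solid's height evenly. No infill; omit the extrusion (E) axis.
Reading the render: the shape is an L-shaped prism: outer 27 × 20 mm, arm thicknesses ≈ 3 mm (horizontal) and 9 mm (vertical), extruded 22 mm in z (dimensions read to the nearest mm from the axis ticks). For the g-code, the solid's height is divided into equal slices at the stated Δz and each level perimeter traced with G1 moves after a G0 lift.

; perimeter-only toolpath
G21 ; units = mm
G90 ; absolute positioning
G28 ; home
; layer 1
G0 Z2.750
G0 X0.000 Y0.000
G1 X27.000 Y0.000
G1 X27.000 Y3.000
G1 X9.000 Y3.000
G1 X9.000 Y20.000
G1 X0.000 Y20.000
G1 X0.000 Y0.000
; layer 2
G0 Z5.500
G0 X0.000 Y0.000
G1 X27.000 Y0.000
G1 X27.000 Y3.000
G1 X9.000 Y3.000
G1 X9.000 Y20.000
G1 X0.000 Y20.000
G1 X0.000 Y0.000
; layer 3
G0 Z8.250
G0 X0.000 Y0.000
G1 X27.000 Y0.000
G1 X27.000 Y3.000
G1 X9.000 Y3.000
G1 X9.000 Y20.000
G1 X0.000 Y20.000
G1 X0.000 Y0.000
; layer 4
G0 Z11.000
G0 X0.000 Y0.000
G1 X27.000 Y0.000
G1 X27.000 Y3.000
G1 X9.000 Y3.000
G1 X9.000 Y20.000
G1 X0.000 Y20.000
G1 X0.000 Y0.000
; layer 5
G0 Z13.750
G0 X0.000 Y0.000
G1 X27.000 Y0.000
G1 X27.000 Y3.000
G1 X9.000 Y3.000
G1 X9.000 Y20.000
G1 X0.000 Y20.000
G1 X0.000 Y0.000
; layer 6
G0 Z16.500
G0 X0.000 Y0.000
G1 X27.000 Y0.000
G1 X27.000 Y3.000
G1 X9.000 Y3.000
G1 X9.000 Y20.000
G1 X0.000 Y20.000
G1 X0.000 Y0.000
; layer 7
G0 Z19.250
G0 X0.000 Y0.000
G1 X27.000 Y0.000
G1 X27.000 Y3.000
G1 X9.000 Y3.000
G1 X9.000 Y20.000
G1 X0.000 Y20.000
G1 X0.000 Y0.000
; layer 8
G0 Z22.000
G0 X0.000 Y0.000
G1 X27.000 Y0.000
G1 X27.000 Y3.000
G1 X9.000 Y3.000
G1 X9.000 Y20.000
G1 X0.000 Y20.000
G1 X0.000 Y0.000
M2 ; end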